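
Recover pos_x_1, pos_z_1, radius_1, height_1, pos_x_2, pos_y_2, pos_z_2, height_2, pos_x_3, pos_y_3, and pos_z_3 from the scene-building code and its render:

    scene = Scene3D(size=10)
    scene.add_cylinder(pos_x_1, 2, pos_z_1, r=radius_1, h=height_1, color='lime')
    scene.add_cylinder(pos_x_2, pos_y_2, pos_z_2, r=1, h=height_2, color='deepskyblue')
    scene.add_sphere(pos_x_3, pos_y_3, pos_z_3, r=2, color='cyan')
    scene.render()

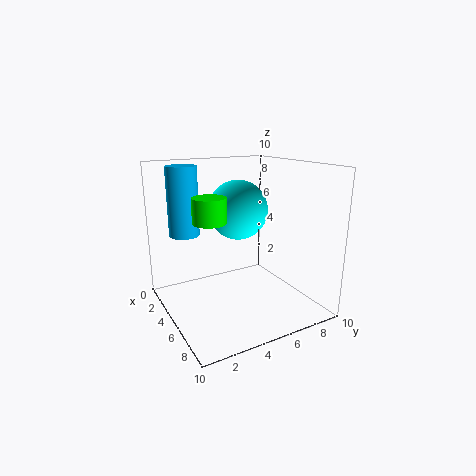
pos_x_1 = 7
pos_z_1 = 7
radius_1 = 1
height_1 = 1.5
pos_x_2 = 4
pos_y_2 = 1.5
pos_z_2 = 5.5
height_2 = 4.5
pos_x_3 = 5
pos_y_3 = 5
pos_z_3 = 7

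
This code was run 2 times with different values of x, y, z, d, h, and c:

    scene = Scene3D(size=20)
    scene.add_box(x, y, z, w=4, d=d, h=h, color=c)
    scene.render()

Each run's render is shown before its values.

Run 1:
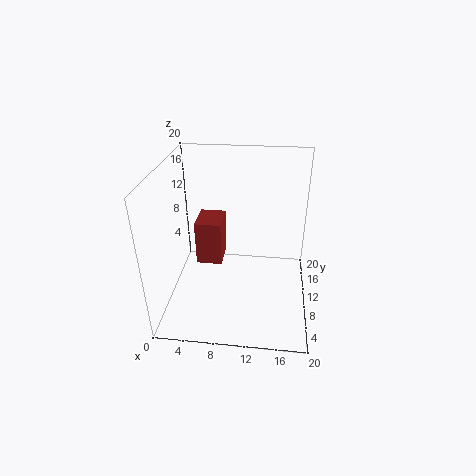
x = 3
y = 13
z = 3
d = 5
h = 7
c = 'brown'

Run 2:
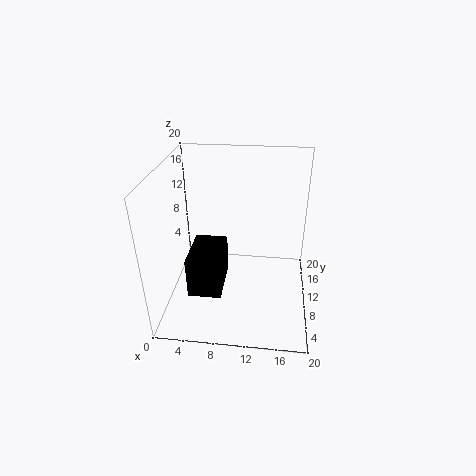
x = 5
y = 1
z = 7
d = 6
h = 5
c = 'black'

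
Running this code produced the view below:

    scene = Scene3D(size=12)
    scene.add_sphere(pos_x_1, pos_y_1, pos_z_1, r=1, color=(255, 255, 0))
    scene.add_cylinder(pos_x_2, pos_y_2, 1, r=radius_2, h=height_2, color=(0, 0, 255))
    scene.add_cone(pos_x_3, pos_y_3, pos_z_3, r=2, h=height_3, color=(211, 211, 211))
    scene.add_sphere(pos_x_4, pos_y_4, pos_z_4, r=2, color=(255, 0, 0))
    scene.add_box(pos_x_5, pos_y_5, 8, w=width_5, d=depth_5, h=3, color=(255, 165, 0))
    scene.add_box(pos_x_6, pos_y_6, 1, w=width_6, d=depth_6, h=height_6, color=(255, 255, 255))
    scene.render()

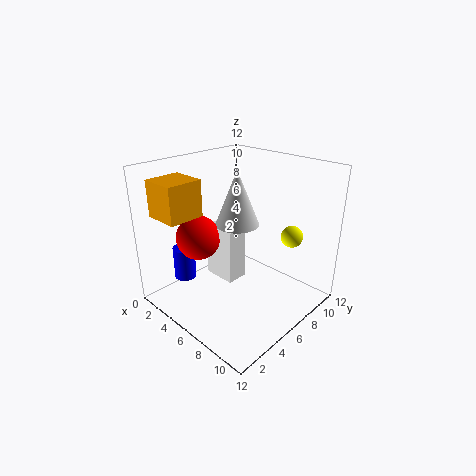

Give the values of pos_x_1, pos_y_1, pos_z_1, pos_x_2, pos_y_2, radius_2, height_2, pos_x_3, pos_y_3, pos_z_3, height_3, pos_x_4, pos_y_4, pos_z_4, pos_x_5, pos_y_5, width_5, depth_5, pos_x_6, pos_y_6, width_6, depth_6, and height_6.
pos_x_1 = 8, pos_y_1 = 11, pos_z_1 = 5, pos_x_2 = 1, pos_y_2 = 4, radius_2 = 1, height_2 = 3, pos_x_3 = 4, pos_y_3 = 8, pos_z_3 = 6, height_3 = 5, pos_x_4 = 2, pos_y_4 = 5, pos_z_4 = 5, pos_x_5 = 1, pos_y_5 = 1, width_5 = 3, depth_5 = 3, pos_x_6 = 2, pos_y_6 = 6, width_6 = 3, depth_6 = 2, height_6 = 5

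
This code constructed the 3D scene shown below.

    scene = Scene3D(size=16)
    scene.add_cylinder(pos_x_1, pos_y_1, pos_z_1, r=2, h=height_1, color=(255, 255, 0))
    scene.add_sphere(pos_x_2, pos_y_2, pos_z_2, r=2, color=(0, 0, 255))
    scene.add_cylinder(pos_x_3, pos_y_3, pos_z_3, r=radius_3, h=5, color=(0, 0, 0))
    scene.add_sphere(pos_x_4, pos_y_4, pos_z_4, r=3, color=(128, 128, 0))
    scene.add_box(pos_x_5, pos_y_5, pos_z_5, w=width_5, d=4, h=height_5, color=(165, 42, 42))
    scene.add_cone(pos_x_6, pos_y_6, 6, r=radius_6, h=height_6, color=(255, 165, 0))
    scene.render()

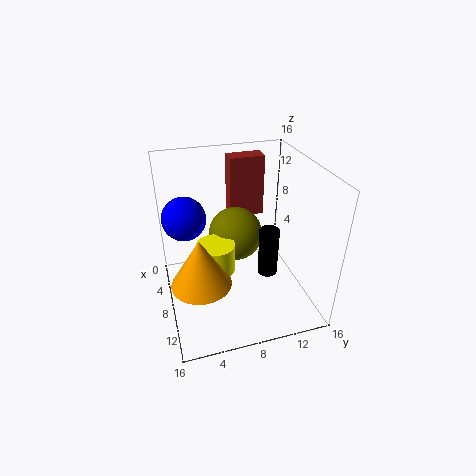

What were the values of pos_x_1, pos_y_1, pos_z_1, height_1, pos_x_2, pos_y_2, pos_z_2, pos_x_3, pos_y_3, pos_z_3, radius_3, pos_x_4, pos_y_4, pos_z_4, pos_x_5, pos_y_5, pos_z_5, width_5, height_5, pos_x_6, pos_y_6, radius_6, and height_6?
pos_x_1 = 10; pos_y_1 = 5; pos_z_1 = 6; height_1 = 3; pos_x_2 = 11; pos_y_2 = 2; pos_z_2 = 13; pos_x_3 = 12; pos_y_3 = 10; pos_z_3 = 6; radius_3 = 1; pos_x_4 = 7; pos_y_4 = 8; pos_z_4 = 8; pos_x_5 = 3; pos_y_5 = 8; pos_z_5 = 9; width_5 = 2; height_5 = 7; pos_x_6 = 12; pos_y_6 = 3; radius_6 = 3; height_6 = 5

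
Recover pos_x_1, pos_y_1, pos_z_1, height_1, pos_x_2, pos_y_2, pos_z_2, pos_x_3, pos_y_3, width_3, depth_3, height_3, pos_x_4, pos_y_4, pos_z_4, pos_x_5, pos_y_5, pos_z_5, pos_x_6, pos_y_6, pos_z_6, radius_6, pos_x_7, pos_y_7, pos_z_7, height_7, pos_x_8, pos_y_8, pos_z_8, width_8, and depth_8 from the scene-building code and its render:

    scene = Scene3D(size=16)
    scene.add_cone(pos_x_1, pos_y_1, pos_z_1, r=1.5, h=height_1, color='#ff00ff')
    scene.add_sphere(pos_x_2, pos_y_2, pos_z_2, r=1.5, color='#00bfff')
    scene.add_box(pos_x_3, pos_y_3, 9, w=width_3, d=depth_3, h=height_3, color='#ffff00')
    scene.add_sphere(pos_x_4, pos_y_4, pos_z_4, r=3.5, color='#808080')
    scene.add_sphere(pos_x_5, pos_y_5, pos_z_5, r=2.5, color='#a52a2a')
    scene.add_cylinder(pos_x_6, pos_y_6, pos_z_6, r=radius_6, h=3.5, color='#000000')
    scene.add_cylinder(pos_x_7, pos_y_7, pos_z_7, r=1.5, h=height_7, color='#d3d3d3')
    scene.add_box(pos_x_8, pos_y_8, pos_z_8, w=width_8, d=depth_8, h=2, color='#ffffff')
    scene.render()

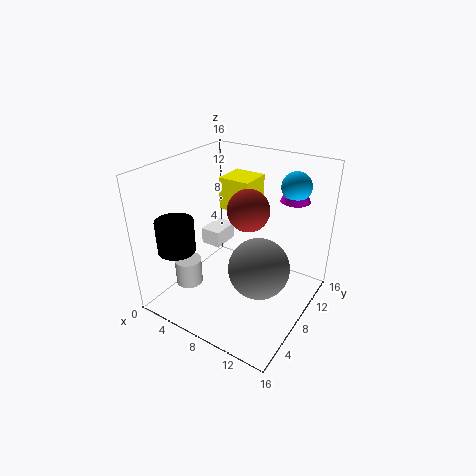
pos_x_1 = 13.5; pos_y_1 = 10; pos_z_1 = 13; height_1 = 3; pos_x_2 = 13.5; pos_y_2 = 10; pos_z_2 = 14.5; pos_x_3 = 3; pos_y_3 = 11.5; width_3 = 4; depth_3 = 4; height_3 = 4; pos_x_4 = 10.5; pos_y_4 = 8.5; pos_z_4 = 4.5; pos_x_5 = 7.5; pos_y_5 = 11; pos_z_5 = 10; pos_x_6 = 3.5; pos_y_6 = 3; pos_z_6 = 7.5; radius_6 = 2; pos_x_7 = 3.5; pos_y_7 = 4.5; pos_z_7 = 2.5; height_7 = 3; pos_x_8 = 2; pos_y_8 = 9; pos_z_8 = 5; width_8 = 2.5; depth_8 = 3.5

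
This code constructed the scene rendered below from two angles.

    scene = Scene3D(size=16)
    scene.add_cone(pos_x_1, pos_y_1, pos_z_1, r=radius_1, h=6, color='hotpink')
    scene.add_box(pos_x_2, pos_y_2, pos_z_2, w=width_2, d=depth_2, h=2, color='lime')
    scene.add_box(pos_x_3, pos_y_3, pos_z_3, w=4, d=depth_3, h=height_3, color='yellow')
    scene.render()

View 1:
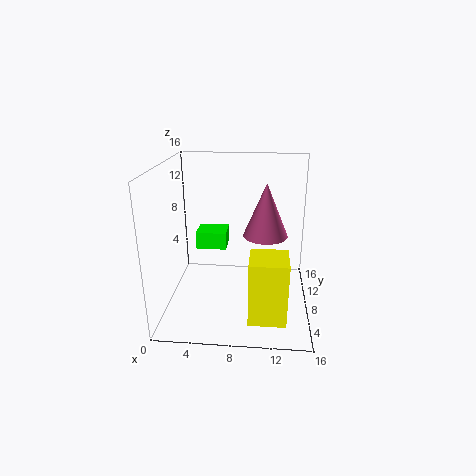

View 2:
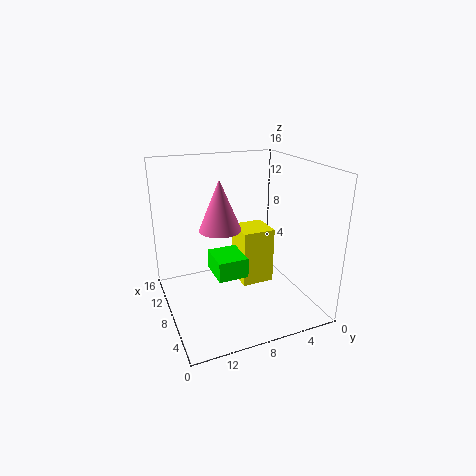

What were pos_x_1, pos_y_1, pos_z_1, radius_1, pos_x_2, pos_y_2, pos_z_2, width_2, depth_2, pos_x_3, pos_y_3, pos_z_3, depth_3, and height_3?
pos_x_1 = 11; pos_y_1 = 9; pos_z_1 = 8; radius_1 = 2.5; pos_x_2 = 3; pos_y_2 = 9; pos_z_2 = 6; width_2 = 3.5; depth_2 = 3; pos_x_3 = 9.5; pos_y_3 = 2.5; pos_z_3 = 0.5; depth_3 = 4; height_3 = 7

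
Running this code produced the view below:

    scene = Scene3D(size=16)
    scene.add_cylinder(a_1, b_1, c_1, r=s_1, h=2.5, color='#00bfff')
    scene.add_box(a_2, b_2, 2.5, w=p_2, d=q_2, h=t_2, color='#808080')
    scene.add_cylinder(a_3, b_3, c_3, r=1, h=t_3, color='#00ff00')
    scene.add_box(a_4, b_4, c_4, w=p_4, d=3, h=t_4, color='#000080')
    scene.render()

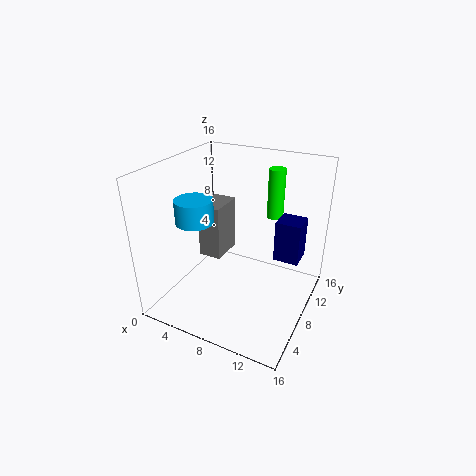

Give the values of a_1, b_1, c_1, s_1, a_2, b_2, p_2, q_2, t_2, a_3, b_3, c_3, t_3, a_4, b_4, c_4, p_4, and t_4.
a_1 = 4.5
b_1 = 5
c_1 = 10.5
s_1 = 2
a_2 = 1
b_2 = 10.5
p_2 = 3
q_2 = 4.5
t_2 = 7
a_3 = 10
b_3 = 14
c_3 = 8.5
t_3 = 6
a_4 = 11
b_4 = 11.5
c_4 = 4
p_4 = 3
t_4 = 5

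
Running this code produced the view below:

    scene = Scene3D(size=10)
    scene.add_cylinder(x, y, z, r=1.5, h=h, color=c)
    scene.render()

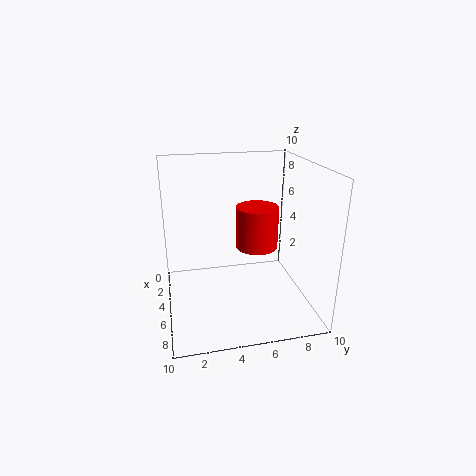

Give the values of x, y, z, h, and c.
x = 4.5
y = 6.5
z = 4
h = 3
c = 'red'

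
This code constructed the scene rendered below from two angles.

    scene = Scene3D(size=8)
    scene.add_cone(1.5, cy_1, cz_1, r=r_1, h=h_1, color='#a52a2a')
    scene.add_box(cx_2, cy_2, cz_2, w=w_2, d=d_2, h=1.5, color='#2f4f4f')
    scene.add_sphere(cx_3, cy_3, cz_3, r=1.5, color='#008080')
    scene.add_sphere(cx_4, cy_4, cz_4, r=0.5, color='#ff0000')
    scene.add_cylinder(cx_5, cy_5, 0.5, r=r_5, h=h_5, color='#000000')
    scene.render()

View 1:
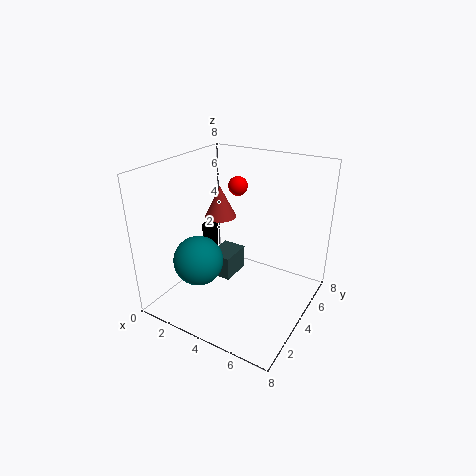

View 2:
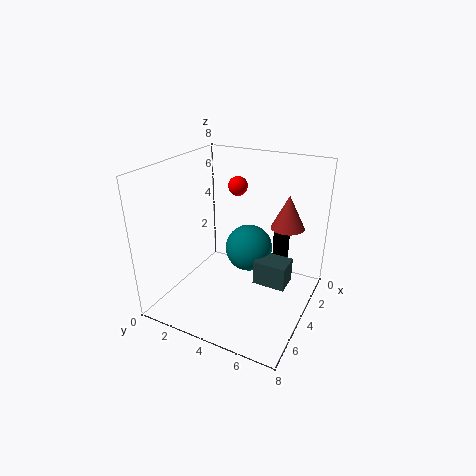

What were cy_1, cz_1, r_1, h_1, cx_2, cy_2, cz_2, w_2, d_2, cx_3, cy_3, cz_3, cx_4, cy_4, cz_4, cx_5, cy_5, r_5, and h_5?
cy_1 = 6; cz_1 = 4; r_1 = 1; h_1 = 2; cx_2 = 1.5; cy_2 = 4.5; cz_2 = 0.5; w_2 = 1.5; d_2 = 2; cx_3 = 1.5; cy_3 = 3.5; cz_3 = 2; cx_4 = 4; cy_4 = 4; cz_4 = 7; cx_5 = 1; cy_5 = 5.5; r_5 = 0.5; h_5 = 3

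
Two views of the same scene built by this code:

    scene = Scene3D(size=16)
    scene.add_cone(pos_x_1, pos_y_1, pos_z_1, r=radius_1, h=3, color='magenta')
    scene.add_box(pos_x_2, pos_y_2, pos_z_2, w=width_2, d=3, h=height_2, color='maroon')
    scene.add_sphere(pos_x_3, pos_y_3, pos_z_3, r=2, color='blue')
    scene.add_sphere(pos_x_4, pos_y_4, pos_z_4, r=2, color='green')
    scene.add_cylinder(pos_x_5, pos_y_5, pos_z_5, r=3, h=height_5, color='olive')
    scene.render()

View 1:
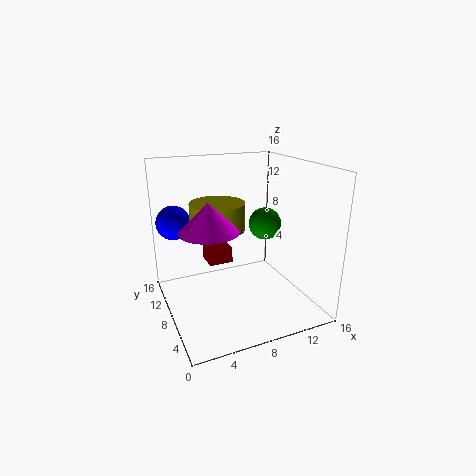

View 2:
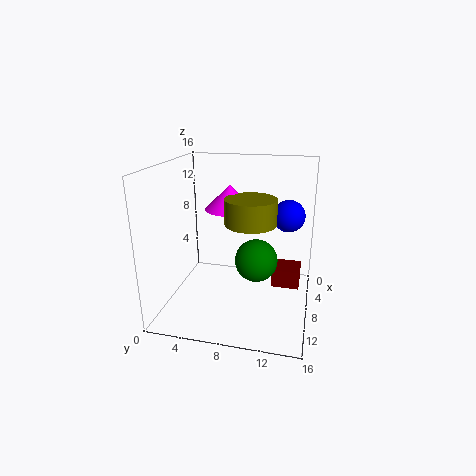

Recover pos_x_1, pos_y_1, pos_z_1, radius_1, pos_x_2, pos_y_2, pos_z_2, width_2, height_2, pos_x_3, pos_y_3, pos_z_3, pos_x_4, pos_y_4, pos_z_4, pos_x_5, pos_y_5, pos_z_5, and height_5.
pos_x_1 = 4; pos_y_1 = 6; pos_z_1 = 10; radius_1 = 3; pos_x_2 = 6; pos_y_2 = 12; pos_z_2 = 3; width_2 = 3; height_2 = 2; pos_x_3 = 2; pos_y_3 = 13; pos_z_3 = 9; pos_x_4 = 13; pos_y_4 = 11; pos_z_4 = 8; pos_x_5 = 6; pos_y_5 = 9; pos_z_5 = 9; height_5 = 3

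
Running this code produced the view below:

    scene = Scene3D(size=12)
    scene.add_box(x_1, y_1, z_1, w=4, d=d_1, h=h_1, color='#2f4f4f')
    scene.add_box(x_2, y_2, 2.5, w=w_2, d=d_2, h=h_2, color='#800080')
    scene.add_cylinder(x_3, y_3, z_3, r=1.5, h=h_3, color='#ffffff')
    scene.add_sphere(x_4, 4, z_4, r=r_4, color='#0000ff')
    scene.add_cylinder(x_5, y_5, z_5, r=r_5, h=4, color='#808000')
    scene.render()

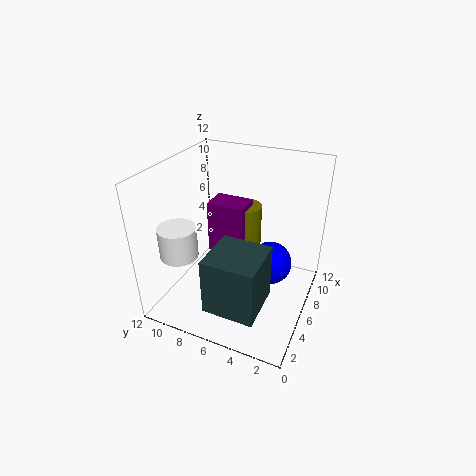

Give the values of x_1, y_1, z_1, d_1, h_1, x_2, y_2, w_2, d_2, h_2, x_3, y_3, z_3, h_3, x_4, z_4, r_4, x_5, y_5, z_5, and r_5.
x_1 = 0.5, y_1 = 2.5, z_1 = 2.5, d_1 = 4, h_1 = 4.5, x_2 = 8, y_2 = 6.5, w_2 = 2.5, d_2 = 3.5, h_2 = 5, x_3 = 2.5, y_3 = 9.5, z_3 = 5.5, h_3 = 2.5, x_4 = 9, z_4 = 2, r_4 = 2, x_5 = 10, y_5 = 7, z_5 = 3, r_5 = 1.5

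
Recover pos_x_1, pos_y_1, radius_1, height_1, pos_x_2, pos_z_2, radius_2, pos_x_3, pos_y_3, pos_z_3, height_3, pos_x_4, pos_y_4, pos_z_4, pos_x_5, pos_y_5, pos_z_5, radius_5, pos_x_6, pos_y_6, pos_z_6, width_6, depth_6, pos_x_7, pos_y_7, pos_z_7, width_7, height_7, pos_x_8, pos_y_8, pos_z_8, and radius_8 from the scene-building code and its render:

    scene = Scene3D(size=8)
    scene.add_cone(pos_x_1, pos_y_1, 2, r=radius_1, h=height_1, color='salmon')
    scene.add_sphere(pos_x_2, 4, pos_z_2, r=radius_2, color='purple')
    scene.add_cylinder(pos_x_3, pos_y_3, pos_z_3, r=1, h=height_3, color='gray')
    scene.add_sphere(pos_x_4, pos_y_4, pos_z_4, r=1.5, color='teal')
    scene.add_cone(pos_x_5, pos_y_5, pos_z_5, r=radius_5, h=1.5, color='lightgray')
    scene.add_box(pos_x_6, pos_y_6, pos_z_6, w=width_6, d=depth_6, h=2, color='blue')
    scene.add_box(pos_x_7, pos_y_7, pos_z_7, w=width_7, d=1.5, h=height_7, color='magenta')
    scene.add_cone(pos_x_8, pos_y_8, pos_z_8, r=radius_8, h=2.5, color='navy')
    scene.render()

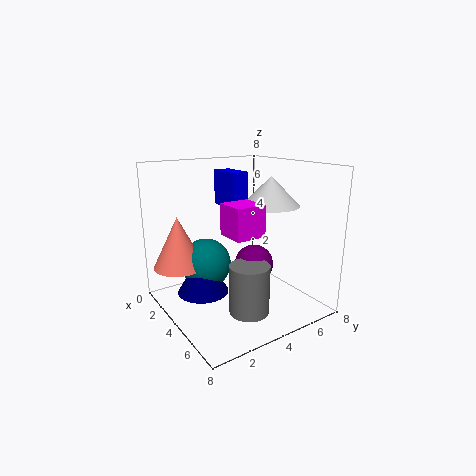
pos_x_1 = 1.5, pos_y_1 = 1.5, radius_1 = 1.5, height_1 = 3, pos_x_2 = 5.5, pos_z_2 = 3, radius_2 = 1, pos_x_3 = 6.5, pos_y_3 = 3, pos_z_3 = 1, height_3 = 2.5, pos_x_4 = 2, pos_y_4 = 3, pos_z_4 = 2, pos_x_5 = 5.5, pos_y_5 = 5, pos_z_5 = 6, radius_5 = 1.5, pos_x_6 = 1.5, pos_y_6 = 4, pos_z_6 = 5.5, width_6 = 2, depth_6 = 1, pos_x_7 = 5.5, pos_y_7 = 2, pos_z_7 = 5, width_7 = 1.5, height_7 = 1.5, pos_x_8 = 2.5, pos_y_8 = 2.5, pos_z_8 = 0.5, radius_8 = 1.5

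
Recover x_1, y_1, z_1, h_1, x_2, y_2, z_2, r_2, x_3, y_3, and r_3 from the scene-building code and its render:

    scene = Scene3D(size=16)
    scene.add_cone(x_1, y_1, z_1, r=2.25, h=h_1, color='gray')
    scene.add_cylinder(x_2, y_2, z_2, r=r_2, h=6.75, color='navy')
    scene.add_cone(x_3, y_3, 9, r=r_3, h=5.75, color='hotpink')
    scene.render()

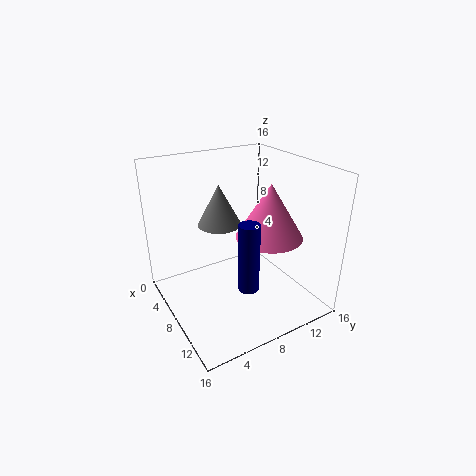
x_1 = 8; y_1 = 5.75; z_1 = 10.25; h_1 = 4.25; x_2 = 13.75; y_2 = 5.75; z_2 = 5.75; r_2 = 1; x_3 = 11; y_3 = 10; r_3 = 3.5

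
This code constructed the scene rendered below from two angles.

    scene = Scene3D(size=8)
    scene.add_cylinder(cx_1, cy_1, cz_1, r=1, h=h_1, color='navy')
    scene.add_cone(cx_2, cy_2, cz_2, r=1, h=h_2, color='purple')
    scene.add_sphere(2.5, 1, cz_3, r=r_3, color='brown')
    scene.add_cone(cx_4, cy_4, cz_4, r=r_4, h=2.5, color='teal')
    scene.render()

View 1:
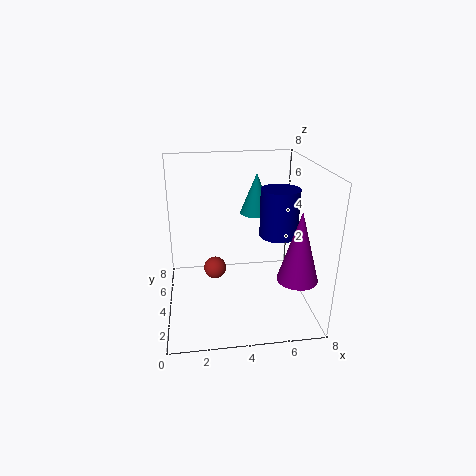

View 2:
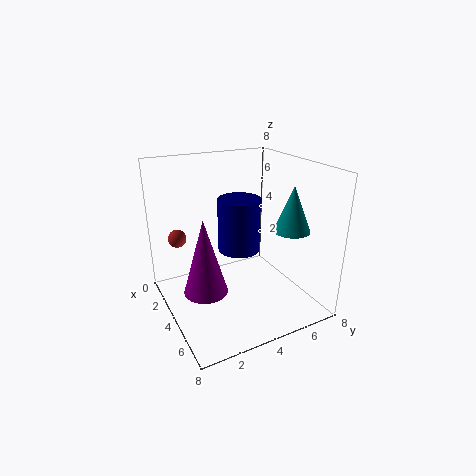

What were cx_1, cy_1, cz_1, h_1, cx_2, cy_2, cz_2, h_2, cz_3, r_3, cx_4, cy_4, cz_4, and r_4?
cx_1 = 6, cy_1 = 3, cz_1 = 4.5, h_1 = 2.5, cx_2 = 6.5, cy_2 = 1, cz_2 = 3, h_2 = 3.5, cz_3 = 4, r_3 = 0.5, cx_4 = 5.5, cy_4 = 6.5, cz_4 = 4.5, r_4 = 1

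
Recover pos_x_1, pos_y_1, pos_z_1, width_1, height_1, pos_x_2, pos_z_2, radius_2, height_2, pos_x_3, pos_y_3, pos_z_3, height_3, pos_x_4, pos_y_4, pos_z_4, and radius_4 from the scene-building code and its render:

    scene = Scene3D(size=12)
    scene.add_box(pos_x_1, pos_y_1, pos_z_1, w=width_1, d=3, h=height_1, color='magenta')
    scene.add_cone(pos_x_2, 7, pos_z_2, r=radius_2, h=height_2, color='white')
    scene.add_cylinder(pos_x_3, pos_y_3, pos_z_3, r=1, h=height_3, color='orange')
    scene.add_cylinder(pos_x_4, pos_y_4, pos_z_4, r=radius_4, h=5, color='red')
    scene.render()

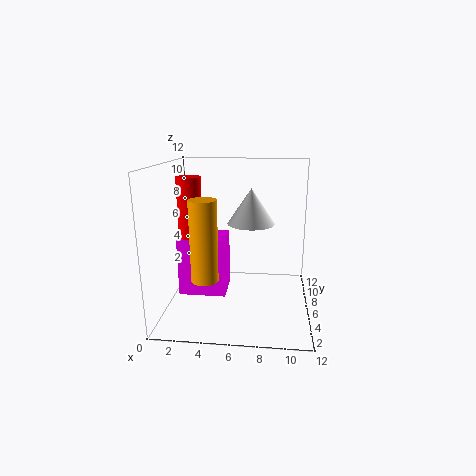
pos_x_1 = 1
pos_y_1 = 5
pos_z_1 = 1
width_1 = 4
height_1 = 5
pos_x_2 = 7
pos_z_2 = 7
radius_2 = 2
height_2 = 3
pos_x_3 = 4
pos_y_3 = 2
pos_z_3 = 4
height_3 = 6
pos_x_4 = 2
pos_y_4 = 6
pos_z_4 = 6
radius_4 = 1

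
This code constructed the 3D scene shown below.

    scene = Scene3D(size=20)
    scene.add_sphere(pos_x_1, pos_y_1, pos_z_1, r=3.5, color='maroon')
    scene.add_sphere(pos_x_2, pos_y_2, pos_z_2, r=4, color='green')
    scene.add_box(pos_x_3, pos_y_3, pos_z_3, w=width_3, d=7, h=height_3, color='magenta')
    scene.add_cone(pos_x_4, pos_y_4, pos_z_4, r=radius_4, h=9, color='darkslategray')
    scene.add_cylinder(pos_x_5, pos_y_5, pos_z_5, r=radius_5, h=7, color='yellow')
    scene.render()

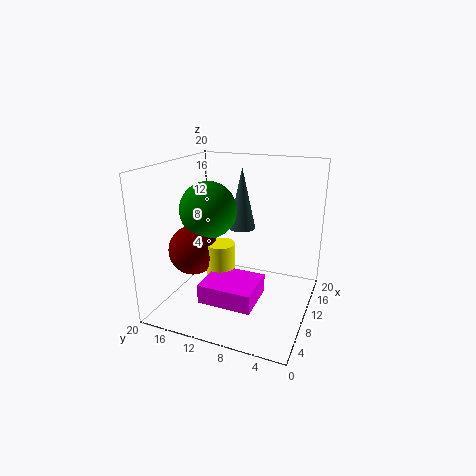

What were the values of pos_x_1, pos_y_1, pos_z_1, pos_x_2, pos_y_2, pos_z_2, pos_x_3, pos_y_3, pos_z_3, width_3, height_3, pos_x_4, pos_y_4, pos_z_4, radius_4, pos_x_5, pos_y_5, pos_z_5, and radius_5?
pos_x_1 = 8
pos_y_1 = 16
pos_z_1 = 8
pos_x_2 = 10
pos_y_2 = 14.5
pos_z_2 = 13.5
pos_x_3 = 2.5
pos_y_3 = 5.5
pos_z_3 = 3.5
width_3 = 6
height_3 = 2.5
pos_x_4 = 14
pos_y_4 = 11
pos_z_4 = 10
radius_4 = 2
pos_x_5 = 8.5
pos_y_5 = 12
pos_z_5 = 2.5
radius_5 = 2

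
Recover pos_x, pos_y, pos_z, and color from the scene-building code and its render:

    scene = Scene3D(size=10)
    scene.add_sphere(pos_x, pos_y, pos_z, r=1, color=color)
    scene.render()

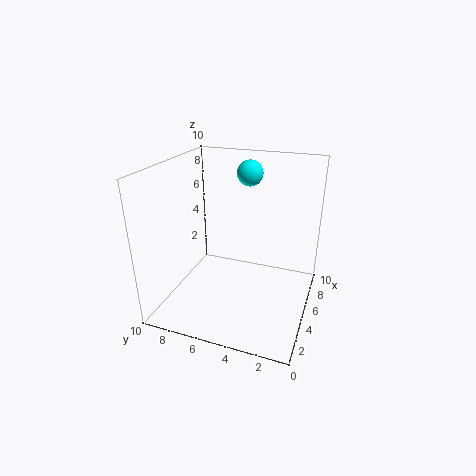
pos_x = 9; pos_y = 5.5; pos_z = 8.5; color = 'cyan'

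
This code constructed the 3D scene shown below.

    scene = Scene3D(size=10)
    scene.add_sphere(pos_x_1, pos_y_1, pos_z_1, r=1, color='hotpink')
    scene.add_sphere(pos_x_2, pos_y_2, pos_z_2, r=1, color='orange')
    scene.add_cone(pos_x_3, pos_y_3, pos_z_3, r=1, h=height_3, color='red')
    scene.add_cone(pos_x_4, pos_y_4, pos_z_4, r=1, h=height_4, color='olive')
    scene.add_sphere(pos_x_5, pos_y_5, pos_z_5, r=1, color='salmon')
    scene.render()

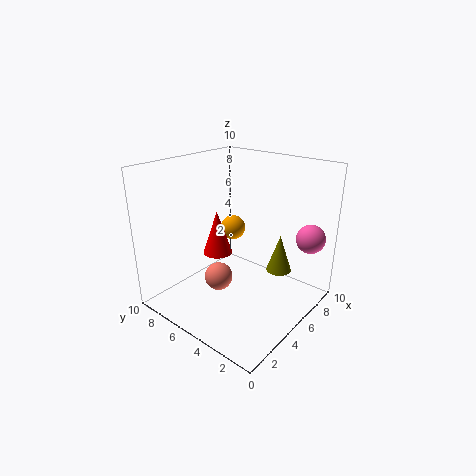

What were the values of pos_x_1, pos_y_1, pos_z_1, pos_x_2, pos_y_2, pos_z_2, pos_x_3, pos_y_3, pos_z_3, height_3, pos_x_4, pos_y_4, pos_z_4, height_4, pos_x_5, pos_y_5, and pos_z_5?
pos_x_1 = 8
pos_y_1 = 1
pos_z_1 = 5
pos_x_2 = 8
pos_y_2 = 8
pos_z_2 = 4
pos_x_3 = 4
pos_y_3 = 6
pos_z_3 = 4
height_3 = 3
pos_x_4 = 9
pos_y_4 = 4
pos_z_4 = 1
height_4 = 3
pos_x_5 = 4
pos_y_5 = 6
pos_z_5 = 2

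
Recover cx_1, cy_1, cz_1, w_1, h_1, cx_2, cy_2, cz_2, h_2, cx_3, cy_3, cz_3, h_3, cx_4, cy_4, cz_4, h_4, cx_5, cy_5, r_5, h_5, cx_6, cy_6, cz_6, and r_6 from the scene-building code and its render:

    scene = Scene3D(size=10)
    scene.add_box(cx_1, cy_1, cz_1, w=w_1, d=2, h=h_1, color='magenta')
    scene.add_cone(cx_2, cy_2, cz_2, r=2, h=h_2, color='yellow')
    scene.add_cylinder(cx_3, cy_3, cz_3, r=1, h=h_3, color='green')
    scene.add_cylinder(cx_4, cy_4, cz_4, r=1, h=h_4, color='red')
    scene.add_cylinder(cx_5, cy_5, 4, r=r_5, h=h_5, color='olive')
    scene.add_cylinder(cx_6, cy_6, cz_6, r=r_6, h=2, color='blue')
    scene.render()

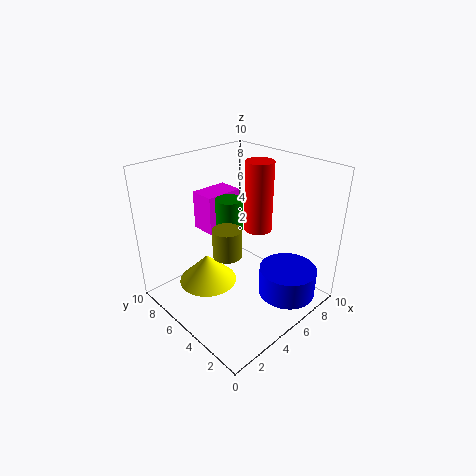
cx_1 = 5; cy_1 = 8; cz_1 = 4; w_1 = 3; h_1 = 3; cx_2 = 3; cy_2 = 6; cz_2 = 2; h_2 = 2; cx_3 = 6; cy_3 = 7; cz_3 = 4; h_3 = 3; cx_4 = 7; cy_4 = 5; cz_4 = 5; h_4 = 5; cx_5 = 4; cy_5 = 5; r_5 = 1; h_5 = 2; cx_6 = 7; cy_6 = 2; cz_6 = 1; r_6 = 2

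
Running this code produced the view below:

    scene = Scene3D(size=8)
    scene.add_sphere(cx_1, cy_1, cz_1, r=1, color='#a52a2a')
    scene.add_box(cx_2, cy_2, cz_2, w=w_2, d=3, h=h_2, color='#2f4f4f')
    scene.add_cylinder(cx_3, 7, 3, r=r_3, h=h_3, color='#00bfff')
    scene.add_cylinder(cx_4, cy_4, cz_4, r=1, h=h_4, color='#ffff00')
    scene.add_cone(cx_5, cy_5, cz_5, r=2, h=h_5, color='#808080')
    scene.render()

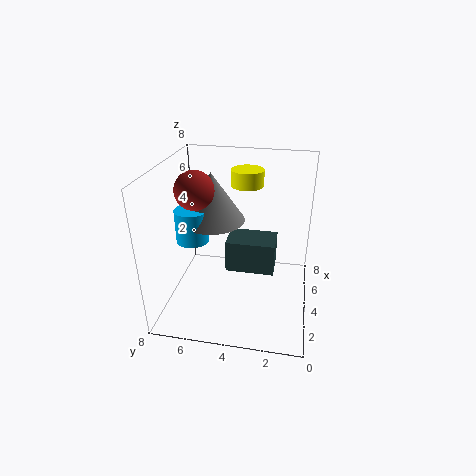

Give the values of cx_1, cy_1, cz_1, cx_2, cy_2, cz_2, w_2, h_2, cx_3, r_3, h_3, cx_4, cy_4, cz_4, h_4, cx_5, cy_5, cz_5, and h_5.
cx_1 = 3, cy_1 = 6, cz_1 = 7, cx_2 = 5, cy_2 = 2, cz_2 = 1, w_2 = 2, h_2 = 2, cx_3 = 5, r_3 = 1, h_3 = 2, cx_4 = 7, cy_4 = 4, cz_4 = 6, h_4 = 1, cx_5 = 6, cy_5 = 6, cz_5 = 4, h_5 = 3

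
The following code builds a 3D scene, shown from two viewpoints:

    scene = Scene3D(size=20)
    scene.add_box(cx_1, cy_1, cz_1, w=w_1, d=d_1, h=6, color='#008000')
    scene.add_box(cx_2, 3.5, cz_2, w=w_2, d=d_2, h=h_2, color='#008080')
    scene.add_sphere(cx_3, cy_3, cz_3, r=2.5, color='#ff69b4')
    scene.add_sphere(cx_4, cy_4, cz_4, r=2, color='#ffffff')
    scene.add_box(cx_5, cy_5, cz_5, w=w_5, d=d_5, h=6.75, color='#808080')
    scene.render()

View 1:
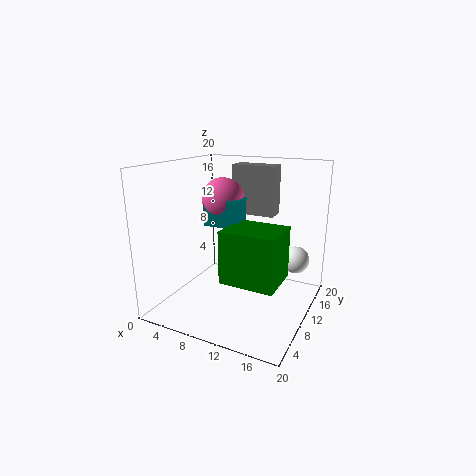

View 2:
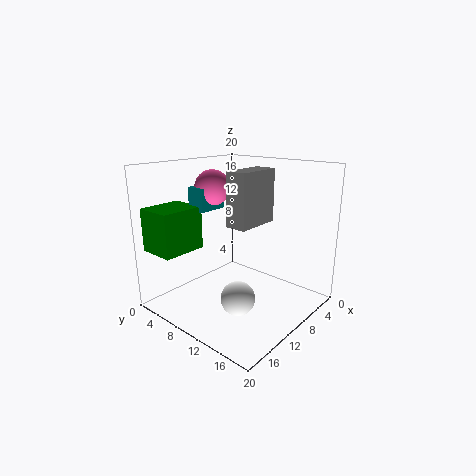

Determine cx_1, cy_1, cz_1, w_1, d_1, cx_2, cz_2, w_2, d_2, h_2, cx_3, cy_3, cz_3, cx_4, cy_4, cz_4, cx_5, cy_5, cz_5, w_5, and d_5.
cx_1 = 12.5; cy_1 = 0.25; cz_1 = 8.25; w_1 = 6.25; d_1 = 5.25; cx_2 = 8.75; cz_2 = 13.5; w_2 = 4.25; d_2 = 2.75; h_2 = 3.25; cx_3 = 10.25; cy_3 = 5.5; cz_3 = 16.5; cx_4 = 16.75; cy_4 = 15.75; cz_4 = 5.75; cx_5 = 8.25; cy_5 = 11.75; cz_5 = 13; w_5 = 6; d_5 = 2.75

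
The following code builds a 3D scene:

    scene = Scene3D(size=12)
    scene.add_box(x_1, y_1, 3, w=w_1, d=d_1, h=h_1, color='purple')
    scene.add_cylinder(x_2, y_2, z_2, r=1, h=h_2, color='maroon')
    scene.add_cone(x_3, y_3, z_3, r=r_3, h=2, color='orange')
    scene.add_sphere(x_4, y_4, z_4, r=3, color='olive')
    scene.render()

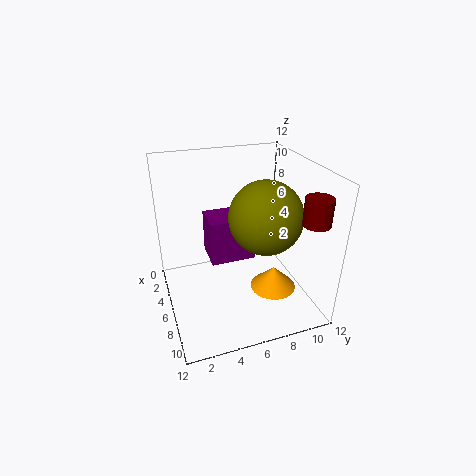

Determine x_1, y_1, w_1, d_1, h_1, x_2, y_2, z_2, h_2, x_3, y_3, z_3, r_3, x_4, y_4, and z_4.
x_1 = 2
y_1 = 4
w_1 = 3
d_1 = 4
h_1 = 4
x_2 = 11
y_2 = 10
z_2 = 9
h_2 = 2
x_3 = 7
y_3 = 9
z_3 = 1
r_3 = 2
x_4 = 7
y_4 = 8
z_4 = 8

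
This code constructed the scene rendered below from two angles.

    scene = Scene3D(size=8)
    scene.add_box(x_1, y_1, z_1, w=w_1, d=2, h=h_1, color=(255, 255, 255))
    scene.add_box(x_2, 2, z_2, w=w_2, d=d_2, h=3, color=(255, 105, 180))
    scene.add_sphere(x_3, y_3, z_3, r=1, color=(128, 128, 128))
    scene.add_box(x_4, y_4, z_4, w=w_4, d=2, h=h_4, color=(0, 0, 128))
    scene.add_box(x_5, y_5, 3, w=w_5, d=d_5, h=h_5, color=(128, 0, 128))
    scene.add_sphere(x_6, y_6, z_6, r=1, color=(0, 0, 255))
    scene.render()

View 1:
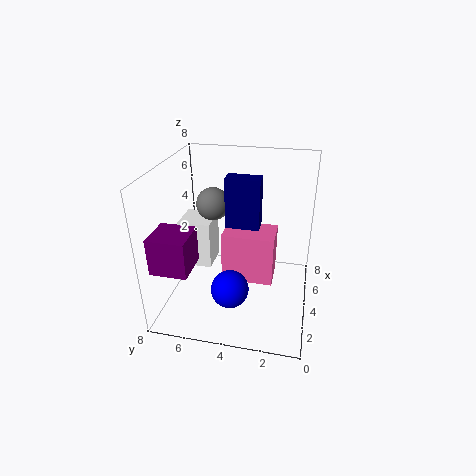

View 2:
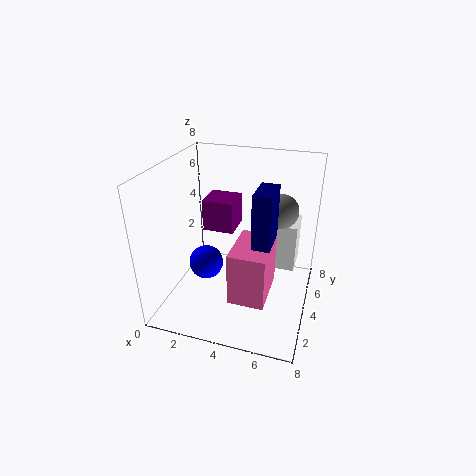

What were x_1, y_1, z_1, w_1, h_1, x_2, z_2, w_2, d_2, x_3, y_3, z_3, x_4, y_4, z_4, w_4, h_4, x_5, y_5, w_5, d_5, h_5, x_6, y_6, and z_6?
x_1 = 5, y_1 = 6, z_1 = 1, w_1 = 2, h_1 = 3, x_2 = 4, z_2 = 1, w_2 = 2, d_2 = 3, x_3 = 6, y_3 = 6, z_3 = 5, x_4 = 5, y_4 = 3, z_4 = 4, w_4 = 1, h_4 = 3, x_5 = 1, y_5 = 6, w_5 = 2, d_5 = 2, h_5 = 2, x_6 = 2, y_6 = 4, z_6 = 2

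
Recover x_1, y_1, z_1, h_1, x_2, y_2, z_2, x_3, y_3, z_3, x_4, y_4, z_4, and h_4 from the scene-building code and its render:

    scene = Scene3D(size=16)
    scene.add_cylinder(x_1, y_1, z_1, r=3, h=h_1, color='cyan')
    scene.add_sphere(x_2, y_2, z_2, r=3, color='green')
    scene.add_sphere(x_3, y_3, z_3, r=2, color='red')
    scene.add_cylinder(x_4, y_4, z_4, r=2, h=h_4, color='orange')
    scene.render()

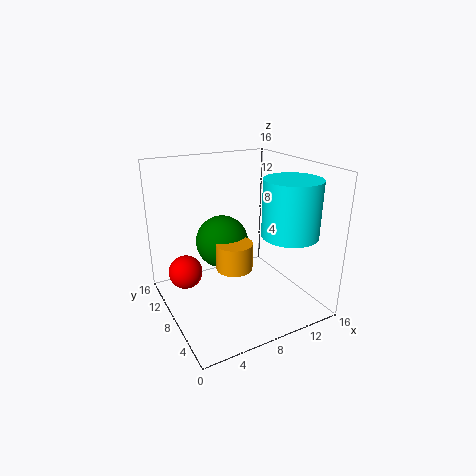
x_1 = 12; y_1 = 4; z_1 = 9; h_1 = 6; x_2 = 7; y_2 = 10; z_2 = 7; x_3 = 3; y_3 = 12; z_3 = 3; x_4 = 7; y_4 = 7; z_4 = 5; h_4 = 3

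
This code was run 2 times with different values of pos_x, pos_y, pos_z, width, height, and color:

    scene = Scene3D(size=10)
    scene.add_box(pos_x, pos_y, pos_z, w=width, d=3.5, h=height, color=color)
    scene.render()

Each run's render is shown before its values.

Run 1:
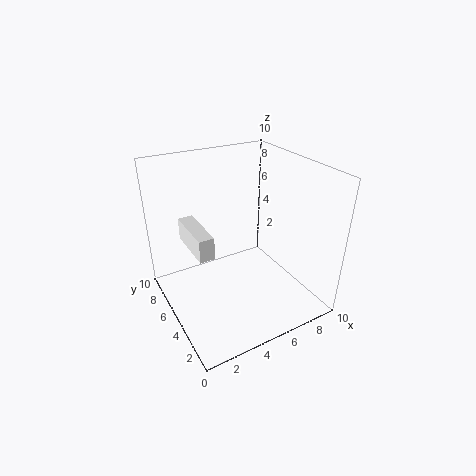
pos_x = 1.5, pos_y = 3.5, pos_z = 5, width = 1, height = 1.5, color = 'white'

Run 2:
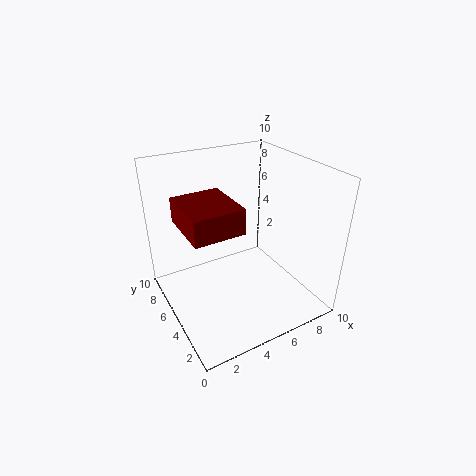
pos_x = 0.5, pos_y = 1.5, pos_z = 7.5, width = 3, height = 1.5, color = 'maroon'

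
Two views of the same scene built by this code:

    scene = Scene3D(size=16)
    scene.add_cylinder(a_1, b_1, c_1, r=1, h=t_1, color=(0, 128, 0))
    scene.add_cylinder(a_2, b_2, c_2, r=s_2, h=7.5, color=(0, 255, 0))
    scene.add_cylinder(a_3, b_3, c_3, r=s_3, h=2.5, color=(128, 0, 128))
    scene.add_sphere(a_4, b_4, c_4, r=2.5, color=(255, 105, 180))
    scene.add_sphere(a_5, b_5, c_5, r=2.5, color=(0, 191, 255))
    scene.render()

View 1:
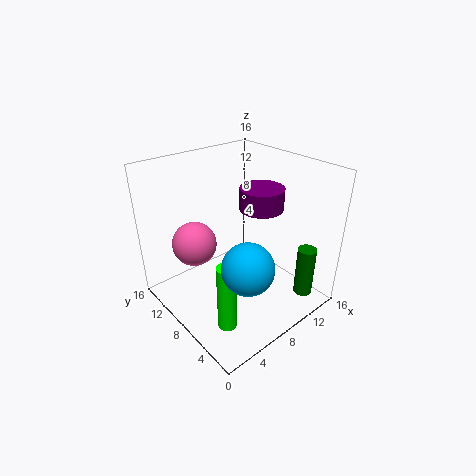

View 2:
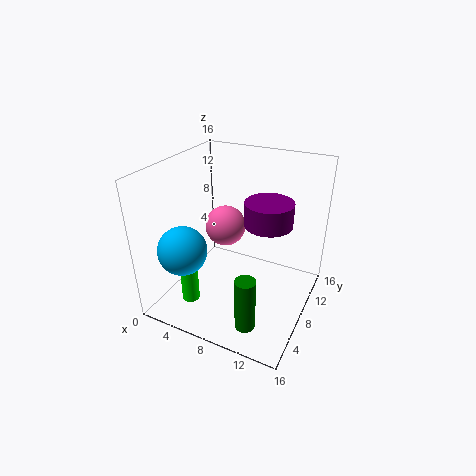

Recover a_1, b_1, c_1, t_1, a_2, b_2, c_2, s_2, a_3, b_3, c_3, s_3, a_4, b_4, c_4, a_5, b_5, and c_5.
a_1 = 12
b_1 = 1.5
c_1 = 2.5
t_1 = 5.5
a_2 = 3.5
b_2 = 4.5
c_2 = 0.5
s_2 = 1
a_3 = 11.5
b_3 = 8
c_3 = 10.5
s_3 = 2.5
a_4 = 4.5
b_4 = 11.5
c_4 = 7
a_5 = 4.5
b_5 = 2.5
c_5 = 8.5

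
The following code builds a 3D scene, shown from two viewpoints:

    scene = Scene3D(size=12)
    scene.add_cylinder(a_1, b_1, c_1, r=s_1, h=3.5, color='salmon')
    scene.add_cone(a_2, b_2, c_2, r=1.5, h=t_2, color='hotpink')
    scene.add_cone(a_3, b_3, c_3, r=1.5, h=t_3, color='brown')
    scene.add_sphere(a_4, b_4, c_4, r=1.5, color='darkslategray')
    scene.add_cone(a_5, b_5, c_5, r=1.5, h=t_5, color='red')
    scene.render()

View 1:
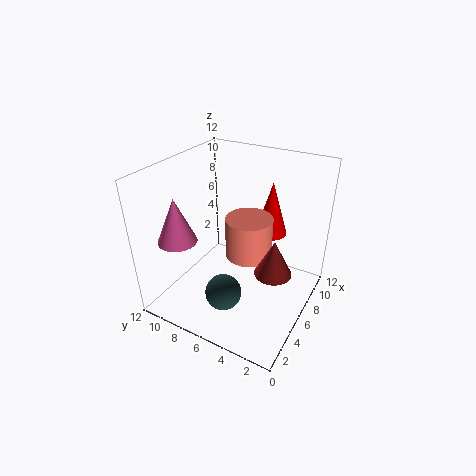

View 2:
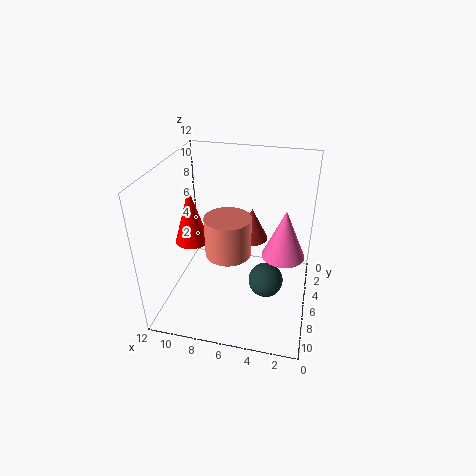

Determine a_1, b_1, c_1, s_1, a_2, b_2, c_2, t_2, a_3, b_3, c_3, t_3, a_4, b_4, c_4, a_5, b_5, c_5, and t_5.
a_1 = 7
b_1 = 5.5
c_1 = 4
s_1 = 2
a_2 = 2
b_2 = 9
c_2 = 7
t_2 = 3.5
a_3 = 5.5
b_3 = 2.5
c_3 = 4
t_3 = 3
a_4 = 3.5
b_4 = 6
c_4 = 2
a_5 = 10.5
b_5 = 5
c_5 = 4.5
t_5 = 5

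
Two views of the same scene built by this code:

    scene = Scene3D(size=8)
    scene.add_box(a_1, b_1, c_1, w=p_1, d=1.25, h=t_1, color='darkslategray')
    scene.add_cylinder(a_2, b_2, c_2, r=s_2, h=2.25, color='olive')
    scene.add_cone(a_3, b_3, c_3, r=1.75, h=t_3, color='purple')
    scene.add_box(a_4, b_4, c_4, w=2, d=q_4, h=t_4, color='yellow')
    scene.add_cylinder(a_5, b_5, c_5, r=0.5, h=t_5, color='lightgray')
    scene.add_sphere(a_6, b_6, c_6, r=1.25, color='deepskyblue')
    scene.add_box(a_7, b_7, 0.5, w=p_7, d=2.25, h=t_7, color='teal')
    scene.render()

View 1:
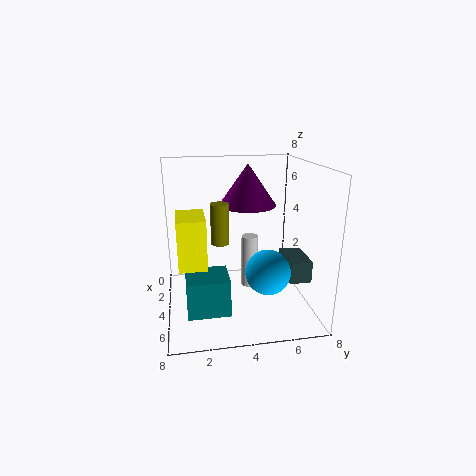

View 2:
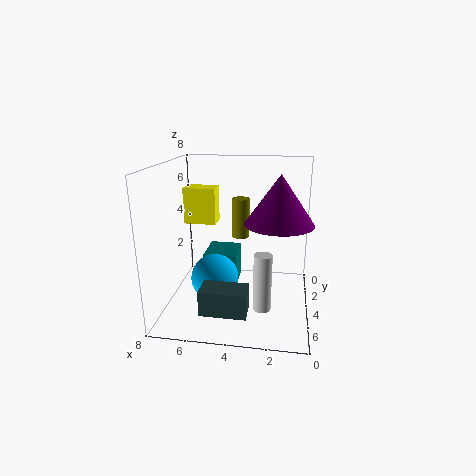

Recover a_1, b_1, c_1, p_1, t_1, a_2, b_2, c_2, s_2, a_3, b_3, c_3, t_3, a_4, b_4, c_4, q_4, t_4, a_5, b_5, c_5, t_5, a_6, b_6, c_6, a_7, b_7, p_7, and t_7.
a_1 = 3; b_1 = 6.75; c_1 = 1.5; p_1 = 2.25; t_1 = 1.25; a_2 = 4; b_2 = 3; c_2 = 3.75; s_2 = 0.5; a_3 = 1.75; b_3 = 5; c_3 = 5.25; t_3 = 2.5; a_4 = 5.75; b_4 = 0.75; c_4 = 4; q_4 = 1.25; t_4 = 2.25; a_5 = 2.5; b_5 = 5; c_5 = 0.25; t_5 = 3.25; a_6 = 5; b_6 = 5.5; c_6 = 2.25; a_7 = 4.25; b_7 = 1; p_7 = 2; t_7 = 2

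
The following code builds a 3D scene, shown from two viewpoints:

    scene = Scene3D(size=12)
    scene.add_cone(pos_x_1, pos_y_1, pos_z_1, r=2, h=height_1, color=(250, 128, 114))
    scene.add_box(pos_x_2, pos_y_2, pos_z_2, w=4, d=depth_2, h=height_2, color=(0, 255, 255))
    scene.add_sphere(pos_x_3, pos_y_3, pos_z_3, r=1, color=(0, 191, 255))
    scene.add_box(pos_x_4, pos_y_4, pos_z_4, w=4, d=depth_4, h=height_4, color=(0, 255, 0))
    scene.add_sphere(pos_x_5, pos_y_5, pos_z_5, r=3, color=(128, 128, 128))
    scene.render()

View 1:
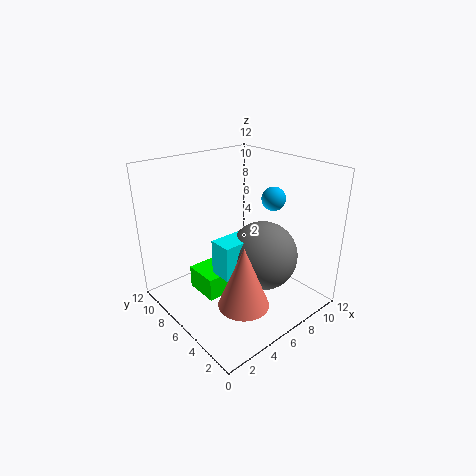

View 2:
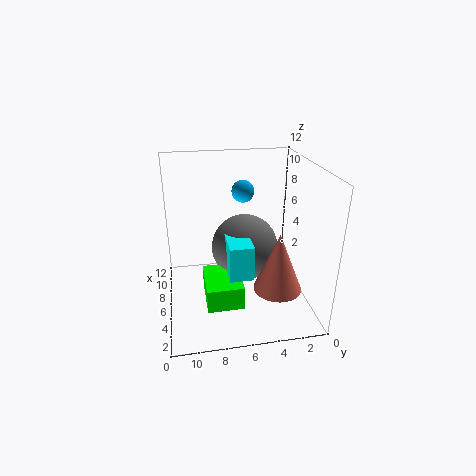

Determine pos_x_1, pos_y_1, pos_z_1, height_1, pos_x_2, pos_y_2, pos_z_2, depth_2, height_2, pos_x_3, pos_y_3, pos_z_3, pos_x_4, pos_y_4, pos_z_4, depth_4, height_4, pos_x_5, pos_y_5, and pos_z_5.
pos_x_1 = 4; pos_y_1 = 3; pos_z_1 = 2; height_1 = 5; pos_x_2 = 4; pos_y_2 = 5; pos_z_2 = 3; depth_2 = 2; height_2 = 3; pos_x_3 = 9; pos_y_3 = 5; pos_z_3 = 9; pos_x_4 = 3; pos_y_4 = 6; pos_z_4 = 1; depth_4 = 3; height_4 = 2; pos_x_5 = 8; pos_y_5 = 5; pos_z_5 = 4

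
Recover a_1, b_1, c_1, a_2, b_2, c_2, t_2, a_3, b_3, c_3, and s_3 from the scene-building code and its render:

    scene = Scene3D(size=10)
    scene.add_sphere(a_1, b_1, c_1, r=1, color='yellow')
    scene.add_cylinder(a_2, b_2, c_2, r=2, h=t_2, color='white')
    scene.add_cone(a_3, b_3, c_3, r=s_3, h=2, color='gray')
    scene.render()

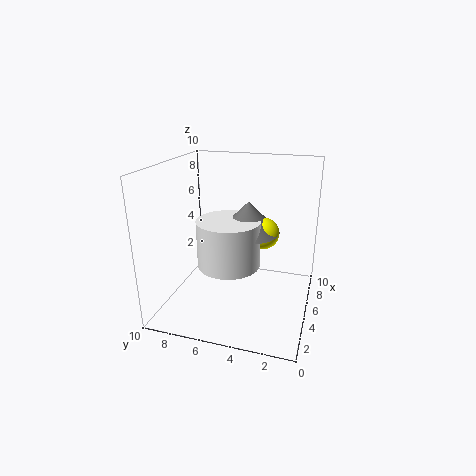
a_1 = 4, b_1 = 3, c_1 = 6, a_2 = 3, b_2 = 5, c_2 = 4, t_2 = 3, a_3 = 4, b_3 = 4, c_3 = 6, s_3 = 2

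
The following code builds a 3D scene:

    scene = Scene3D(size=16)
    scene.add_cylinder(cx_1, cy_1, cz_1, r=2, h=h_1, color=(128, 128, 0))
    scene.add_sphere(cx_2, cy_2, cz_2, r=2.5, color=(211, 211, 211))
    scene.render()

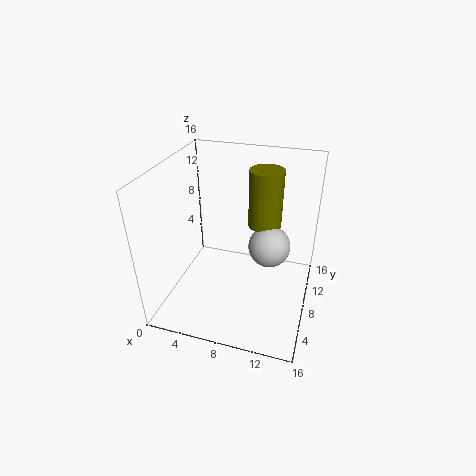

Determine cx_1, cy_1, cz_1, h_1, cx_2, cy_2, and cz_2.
cx_1 = 10
cy_1 = 12.5
cz_1 = 7.5
h_1 = 7
cx_2 = 11
cy_2 = 11
cz_2 = 5.5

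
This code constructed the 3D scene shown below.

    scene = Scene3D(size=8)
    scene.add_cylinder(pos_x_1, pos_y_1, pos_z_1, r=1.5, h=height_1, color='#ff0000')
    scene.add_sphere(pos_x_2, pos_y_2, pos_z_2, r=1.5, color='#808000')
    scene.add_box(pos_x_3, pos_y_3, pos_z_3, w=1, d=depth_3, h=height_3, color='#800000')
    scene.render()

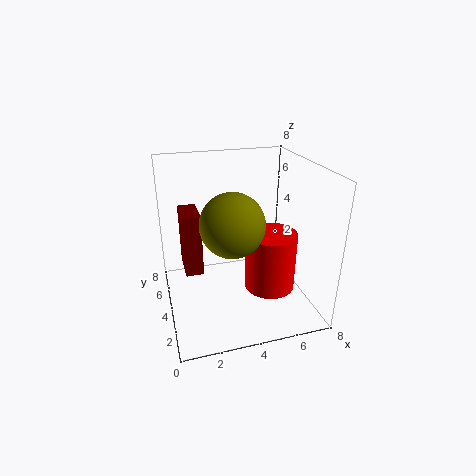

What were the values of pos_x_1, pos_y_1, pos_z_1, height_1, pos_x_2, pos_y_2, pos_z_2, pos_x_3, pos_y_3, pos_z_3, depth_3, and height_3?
pos_x_1 = 6
pos_y_1 = 4
pos_z_1 = 0.5
height_1 = 3.5
pos_x_2 = 3
pos_y_2 = 1.5
pos_z_2 = 6
pos_x_3 = 1
pos_y_3 = 4
pos_z_3 = 2
depth_3 = 2
height_3 = 3.5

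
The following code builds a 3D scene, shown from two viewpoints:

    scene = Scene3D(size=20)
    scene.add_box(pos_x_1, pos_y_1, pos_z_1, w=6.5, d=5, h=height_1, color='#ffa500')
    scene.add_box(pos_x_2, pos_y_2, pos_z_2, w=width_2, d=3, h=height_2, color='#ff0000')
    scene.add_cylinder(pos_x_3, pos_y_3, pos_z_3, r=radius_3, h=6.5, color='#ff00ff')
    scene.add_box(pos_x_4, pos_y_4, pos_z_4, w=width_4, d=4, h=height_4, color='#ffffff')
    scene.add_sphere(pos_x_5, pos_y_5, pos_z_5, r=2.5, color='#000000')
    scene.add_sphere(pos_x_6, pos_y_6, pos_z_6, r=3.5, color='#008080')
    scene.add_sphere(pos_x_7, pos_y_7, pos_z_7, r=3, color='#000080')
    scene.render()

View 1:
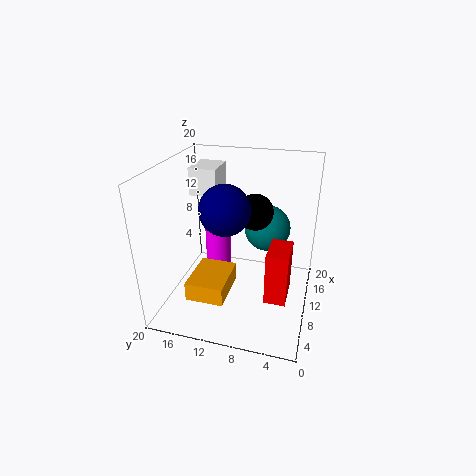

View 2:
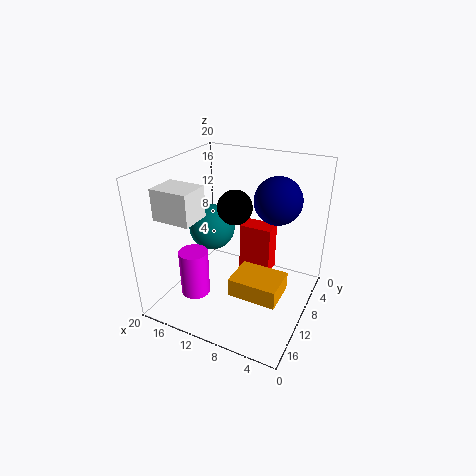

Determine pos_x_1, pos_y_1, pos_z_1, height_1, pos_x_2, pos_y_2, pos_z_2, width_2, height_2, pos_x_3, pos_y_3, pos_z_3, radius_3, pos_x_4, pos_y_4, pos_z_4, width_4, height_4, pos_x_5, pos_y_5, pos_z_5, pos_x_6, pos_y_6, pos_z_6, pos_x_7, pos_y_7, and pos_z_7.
pos_x_1 = 2.5; pos_y_1 = 10; pos_z_1 = 4; height_1 = 2.5; pos_x_2 = 7; pos_y_2 = 2.5; pos_z_2 = 2; width_2 = 5; height_2 = 7.5; pos_x_3 = 14.5; pos_y_3 = 14.5; pos_z_3 = 2.5; radius_3 = 2; pos_x_4 = 12.5; pos_y_4 = 14; pos_z_4 = 14.5; width_4 = 5; height_4 = 4; pos_x_5 = 11.5; pos_y_5 = 8; pos_z_5 = 13.5; pos_x_6 = 16; pos_y_6 = 7; pos_z_6 = 9; pos_x_7 = 4.5; pos_y_7 = 10; pos_z_7 = 16.5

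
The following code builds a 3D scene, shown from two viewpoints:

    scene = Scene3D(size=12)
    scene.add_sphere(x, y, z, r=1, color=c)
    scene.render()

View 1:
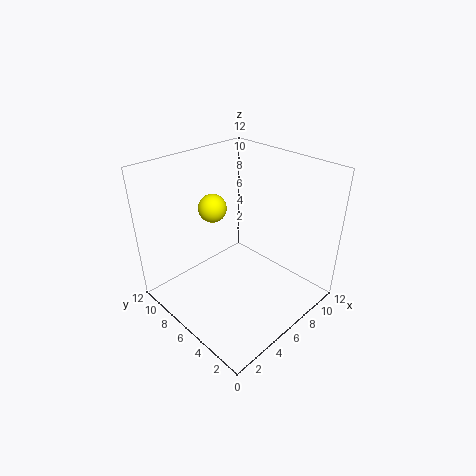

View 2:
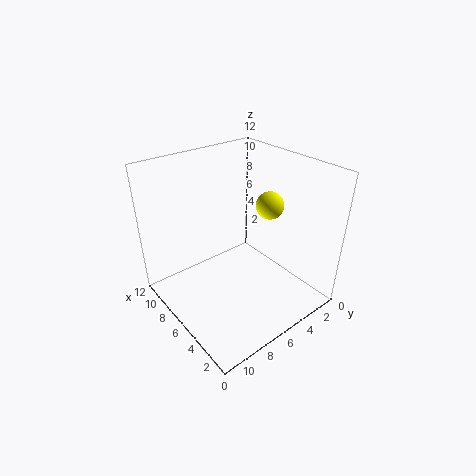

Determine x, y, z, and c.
x = 3, y = 5.5, z = 10, c = 'yellow'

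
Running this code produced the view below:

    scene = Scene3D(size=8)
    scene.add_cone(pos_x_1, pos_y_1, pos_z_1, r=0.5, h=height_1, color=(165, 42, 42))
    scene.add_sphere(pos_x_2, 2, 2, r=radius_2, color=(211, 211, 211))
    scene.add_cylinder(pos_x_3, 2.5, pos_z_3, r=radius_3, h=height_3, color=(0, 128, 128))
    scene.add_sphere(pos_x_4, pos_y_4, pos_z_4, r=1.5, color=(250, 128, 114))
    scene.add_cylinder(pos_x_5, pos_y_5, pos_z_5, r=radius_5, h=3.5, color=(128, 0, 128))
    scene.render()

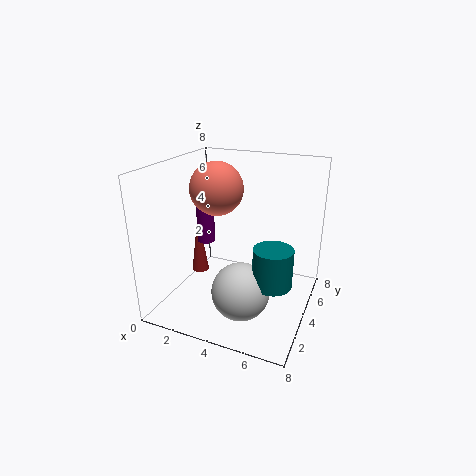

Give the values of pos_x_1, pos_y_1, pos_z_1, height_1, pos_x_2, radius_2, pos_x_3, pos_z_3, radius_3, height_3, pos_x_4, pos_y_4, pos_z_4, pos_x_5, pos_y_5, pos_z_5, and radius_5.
pos_x_1 = 1.5; pos_y_1 = 4; pos_z_1 = 1.5; height_1 = 3.5; pos_x_2 = 5; radius_2 = 1.5; pos_x_3 = 6.5; pos_z_3 = 2.5; radius_3 = 1; height_3 = 2; pos_x_4 = 2.5; pos_y_4 = 4.5; pos_z_4 = 6.5; pos_x_5 = 2; pos_y_5 = 4; pos_z_5 = 3.5; radius_5 = 0.5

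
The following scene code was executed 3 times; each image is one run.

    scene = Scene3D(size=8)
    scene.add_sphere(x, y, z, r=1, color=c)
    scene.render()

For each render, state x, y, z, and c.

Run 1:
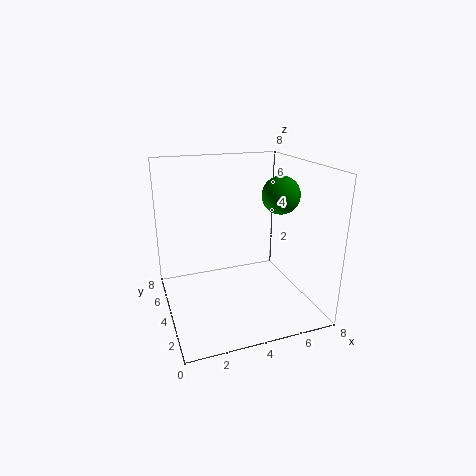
x = 6, y = 3, z = 6.5, c = 'green'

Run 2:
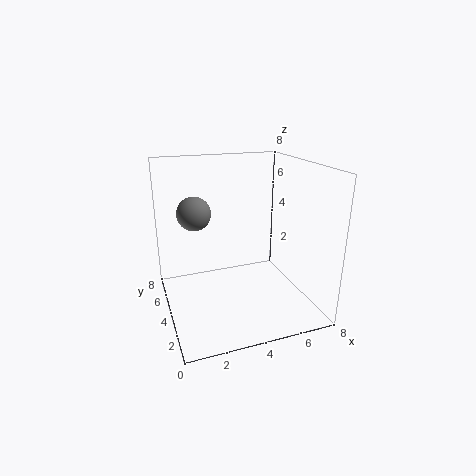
x = 2, y = 6, z = 5, c = 'gray'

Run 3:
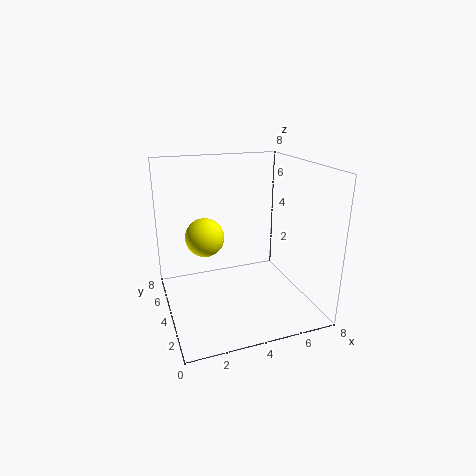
x = 2, y = 3.5, z = 4.5, c = 'yellow'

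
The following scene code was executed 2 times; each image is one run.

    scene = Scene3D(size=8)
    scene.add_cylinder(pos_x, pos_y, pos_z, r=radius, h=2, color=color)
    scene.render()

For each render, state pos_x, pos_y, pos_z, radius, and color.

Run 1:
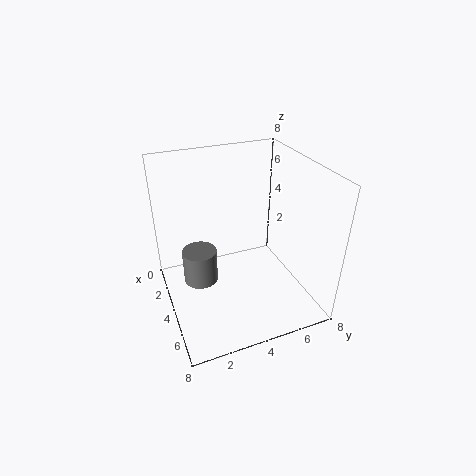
pos_x = 3; pos_y = 2; pos_z = 1; radius = 1; color = 'gray'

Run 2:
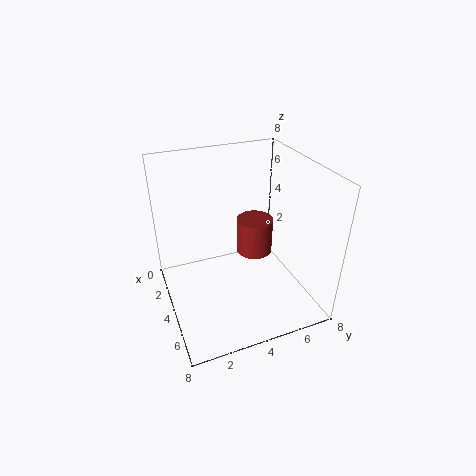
pos_x = 4; pos_y = 5; pos_z = 3; radius = 1; color = 'brown'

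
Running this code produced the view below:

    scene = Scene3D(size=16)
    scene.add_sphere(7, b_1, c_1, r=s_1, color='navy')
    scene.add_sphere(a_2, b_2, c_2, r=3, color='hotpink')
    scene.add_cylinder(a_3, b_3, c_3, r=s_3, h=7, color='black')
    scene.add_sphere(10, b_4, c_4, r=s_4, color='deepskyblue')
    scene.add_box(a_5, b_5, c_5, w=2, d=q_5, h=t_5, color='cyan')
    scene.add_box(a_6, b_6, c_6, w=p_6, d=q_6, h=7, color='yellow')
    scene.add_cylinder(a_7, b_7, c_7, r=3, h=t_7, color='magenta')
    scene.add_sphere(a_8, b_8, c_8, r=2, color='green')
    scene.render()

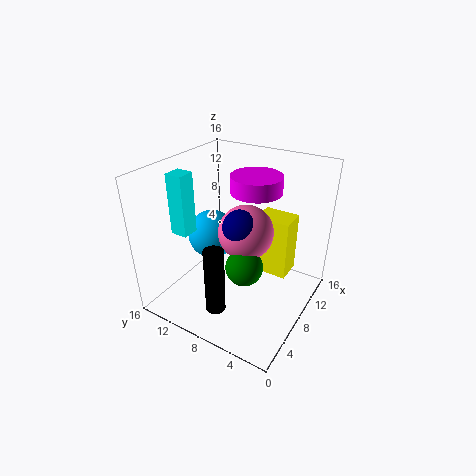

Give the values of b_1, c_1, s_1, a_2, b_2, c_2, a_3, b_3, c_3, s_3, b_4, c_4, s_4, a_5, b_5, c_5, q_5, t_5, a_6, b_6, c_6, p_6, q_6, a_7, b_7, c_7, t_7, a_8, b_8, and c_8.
b_1 = 7, c_1 = 10, s_1 = 2, a_2 = 8, b_2 = 7, c_2 = 9, a_3 = 2, b_3 = 7, c_3 = 3, s_3 = 1, b_4 = 13, c_4 = 6, s_4 = 3, a_5 = 5, b_5 = 13, c_5 = 8, q_5 = 2, t_5 = 7, a_6 = 10, b_6 = 3, c_6 = 3, p_6 = 3, q_6 = 4, a_7 = 12, b_7 = 8, c_7 = 12, t_7 = 2, a_8 = 6, b_8 = 6, c_8 = 6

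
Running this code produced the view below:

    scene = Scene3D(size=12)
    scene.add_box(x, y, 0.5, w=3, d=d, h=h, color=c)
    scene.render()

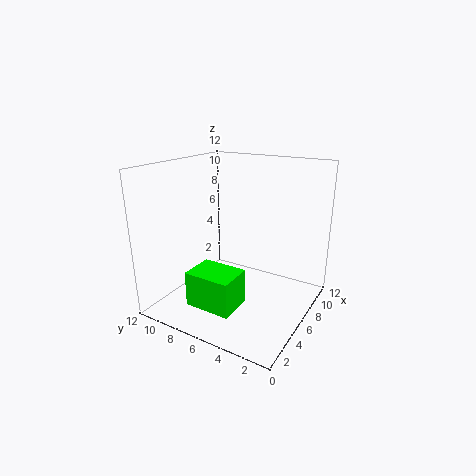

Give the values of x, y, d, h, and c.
x = 2.5; y = 5; d = 4; h = 3; c = 'lime'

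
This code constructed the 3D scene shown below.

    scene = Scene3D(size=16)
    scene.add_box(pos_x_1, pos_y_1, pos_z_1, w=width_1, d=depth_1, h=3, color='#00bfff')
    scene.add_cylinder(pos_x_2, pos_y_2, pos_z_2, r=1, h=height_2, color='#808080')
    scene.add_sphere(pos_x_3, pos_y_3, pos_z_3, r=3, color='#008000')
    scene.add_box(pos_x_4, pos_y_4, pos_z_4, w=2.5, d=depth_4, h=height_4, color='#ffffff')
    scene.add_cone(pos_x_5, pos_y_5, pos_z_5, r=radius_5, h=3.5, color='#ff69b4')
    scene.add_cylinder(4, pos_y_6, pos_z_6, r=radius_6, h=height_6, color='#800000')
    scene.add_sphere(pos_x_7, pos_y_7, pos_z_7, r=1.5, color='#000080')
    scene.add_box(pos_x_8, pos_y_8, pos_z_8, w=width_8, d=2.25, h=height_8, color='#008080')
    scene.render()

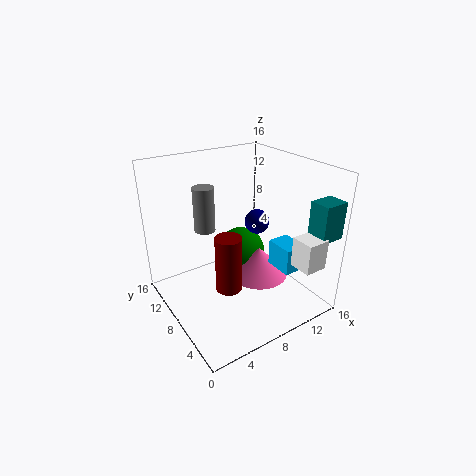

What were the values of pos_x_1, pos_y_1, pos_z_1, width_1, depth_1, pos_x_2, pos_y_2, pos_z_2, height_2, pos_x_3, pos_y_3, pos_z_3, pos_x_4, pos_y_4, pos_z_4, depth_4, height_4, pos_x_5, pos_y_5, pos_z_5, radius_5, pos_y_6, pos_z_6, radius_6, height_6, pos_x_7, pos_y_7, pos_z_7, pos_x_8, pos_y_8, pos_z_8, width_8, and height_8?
pos_x_1 = 11.5, pos_y_1 = 3.5, pos_z_1 = 4.25, width_1 = 2.5, depth_1 = 3.25, pos_x_2 = 3.25, pos_y_2 = 6.5, pos_z_2 = 11, height_2 = 4.25, pos_x_3 = 10.75, pos_y_3 = 11.5, pos_z_3 = 3.75, pos_x_4 = 11.25, pos_y_4 = 0.25, pos_z_4 = 6.25, depth_4 = 2.5, height_4 = 3.25, pos_x_5 = 11.25, pos_y_5 = 8.25, pos_z_5 = 2, radius_5 = 3.5, pos_y_6 = 3.5, pos_z_6 = 5.75, radius_6 = 1.25, height_6 = 5.5, pos_x_7 = 12.25, pos_y_7 = 10.25, pos_z_7 = 8, pos_x_8 = 13.25, pos_y_8 = 0.5, pos_z_8 = 9, width_8 = 2.75, height_8 = 4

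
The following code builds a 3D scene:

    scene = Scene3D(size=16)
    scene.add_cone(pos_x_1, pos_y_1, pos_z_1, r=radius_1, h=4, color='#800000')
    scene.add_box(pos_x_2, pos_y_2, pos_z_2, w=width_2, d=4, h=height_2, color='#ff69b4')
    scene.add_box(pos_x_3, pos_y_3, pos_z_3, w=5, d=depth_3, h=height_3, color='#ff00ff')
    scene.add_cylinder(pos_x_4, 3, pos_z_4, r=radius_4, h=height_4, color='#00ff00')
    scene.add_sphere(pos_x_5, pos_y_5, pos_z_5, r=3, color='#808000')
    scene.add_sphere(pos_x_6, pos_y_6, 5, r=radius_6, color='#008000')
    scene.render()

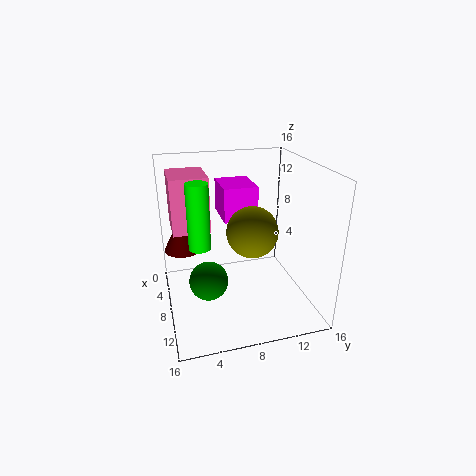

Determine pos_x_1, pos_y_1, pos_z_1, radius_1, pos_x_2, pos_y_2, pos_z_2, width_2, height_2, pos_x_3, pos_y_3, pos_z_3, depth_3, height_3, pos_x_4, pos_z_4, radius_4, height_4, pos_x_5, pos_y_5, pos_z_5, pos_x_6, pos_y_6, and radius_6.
pos_x_1 = 7, pos_y_1 = 2, pos_z_1 = 7, radius_1 = 2, pos_x_2 = 3, pos_y_2 = 1, pos_z_2 = 9, width_2 = 5, height_2 = 6, pos_x_3 = 1, pos_y_3 = 7, pos_z_3 = 9, depth_3 = 4, height_3 = 4, pos_x_4 = 13, pos_z_4 = 10, radius_4 = 1, height_4 = 6, pos_x_5 = 7, pos_y_5 = 10, pos_z_5 = 8, pos_x_6 = 11, pos_y_6 = 4, radius_6 = 2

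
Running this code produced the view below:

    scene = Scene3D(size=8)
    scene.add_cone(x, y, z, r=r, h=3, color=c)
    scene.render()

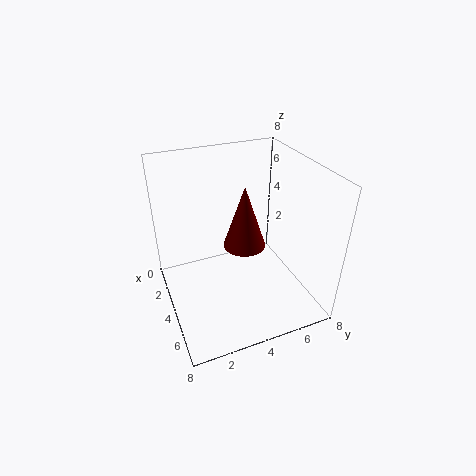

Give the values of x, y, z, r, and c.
x = 6; y = 3.5; z = 5; r = 1; c = 'maroon'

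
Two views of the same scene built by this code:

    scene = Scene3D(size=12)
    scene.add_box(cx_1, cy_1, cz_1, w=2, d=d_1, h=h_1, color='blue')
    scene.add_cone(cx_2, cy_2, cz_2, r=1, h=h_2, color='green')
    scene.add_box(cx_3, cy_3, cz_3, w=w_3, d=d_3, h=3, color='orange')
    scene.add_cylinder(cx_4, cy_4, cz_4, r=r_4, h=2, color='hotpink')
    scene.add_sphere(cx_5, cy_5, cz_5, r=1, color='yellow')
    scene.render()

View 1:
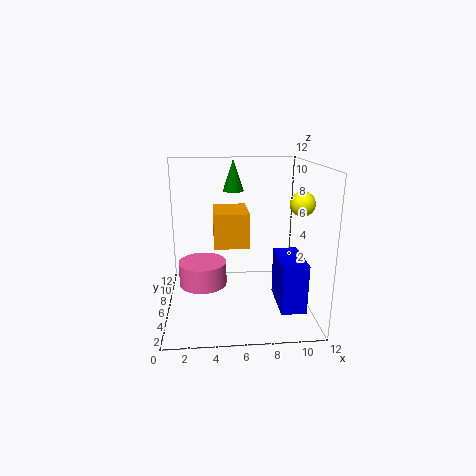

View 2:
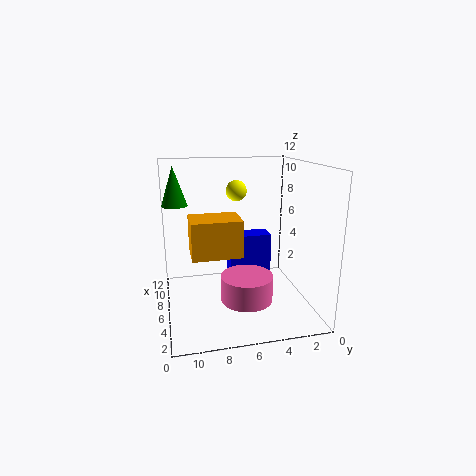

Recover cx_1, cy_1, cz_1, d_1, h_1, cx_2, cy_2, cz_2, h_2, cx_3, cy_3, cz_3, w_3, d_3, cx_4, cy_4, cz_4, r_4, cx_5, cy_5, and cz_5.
cx_1 = 9, cy_1 = 2, cz_1 = 1, d_1 = 4, h_1 = 4, cx_2 = 6, cy_2 = 11, cz_2 = 9, h_2 = 3, cx_3 = 4, cy_3 = 6, cz_3 = 5, w_3 = 3, d_3 = 4, cx_4 = 3, cy_4 = 6, cz_4 = 2, r_4 = 2, cx_5 = 11, cy_5 = 5, cz_5 = 9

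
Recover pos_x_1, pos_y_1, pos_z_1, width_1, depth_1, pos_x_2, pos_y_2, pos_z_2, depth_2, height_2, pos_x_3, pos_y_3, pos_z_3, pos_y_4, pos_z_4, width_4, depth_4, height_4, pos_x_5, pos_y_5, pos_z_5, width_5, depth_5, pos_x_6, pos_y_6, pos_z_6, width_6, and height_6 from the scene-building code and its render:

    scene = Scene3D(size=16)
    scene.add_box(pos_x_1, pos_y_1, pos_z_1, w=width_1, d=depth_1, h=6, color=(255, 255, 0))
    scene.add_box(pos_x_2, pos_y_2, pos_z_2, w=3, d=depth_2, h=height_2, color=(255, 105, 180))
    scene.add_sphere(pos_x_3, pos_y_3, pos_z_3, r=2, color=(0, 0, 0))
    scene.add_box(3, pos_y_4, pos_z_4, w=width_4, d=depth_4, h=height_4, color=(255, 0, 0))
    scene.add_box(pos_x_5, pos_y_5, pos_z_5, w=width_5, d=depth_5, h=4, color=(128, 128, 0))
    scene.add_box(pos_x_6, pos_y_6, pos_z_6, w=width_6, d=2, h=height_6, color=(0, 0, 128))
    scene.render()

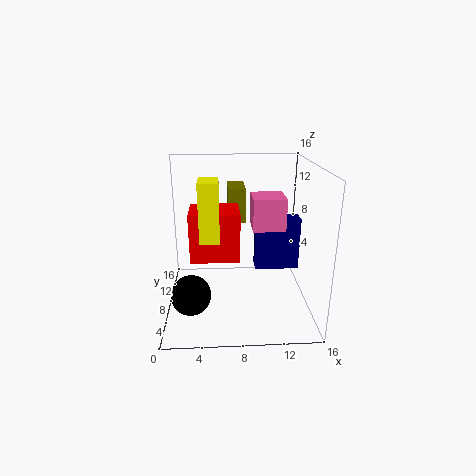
pos_x_1 = 4, pos_y_1 = 4, pos_z_1 = 9, width_1 = 2, depth_1 = 3, pos_x_2 = 9, pos_y_2 = 2, pos_z_2 = 11, depth_2 = 3, height_2 = 3, pos_x_3 = 3, pos_y_3 = 3, pos_z_3 = 4, pos_y_4 = 4, pos_z_4 = 7, width_4 = 5, depth_4 = 4, height_4 = 5, pos_x_5 = 7, pos_y_5 = 10, pos_z_5 = 9, width_5 = 2, depth_5 = 4, pos_x_6 = 10, pos_y_6 = 8, pos_z_6 = 4, width_6 = 5, height_6 = 6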